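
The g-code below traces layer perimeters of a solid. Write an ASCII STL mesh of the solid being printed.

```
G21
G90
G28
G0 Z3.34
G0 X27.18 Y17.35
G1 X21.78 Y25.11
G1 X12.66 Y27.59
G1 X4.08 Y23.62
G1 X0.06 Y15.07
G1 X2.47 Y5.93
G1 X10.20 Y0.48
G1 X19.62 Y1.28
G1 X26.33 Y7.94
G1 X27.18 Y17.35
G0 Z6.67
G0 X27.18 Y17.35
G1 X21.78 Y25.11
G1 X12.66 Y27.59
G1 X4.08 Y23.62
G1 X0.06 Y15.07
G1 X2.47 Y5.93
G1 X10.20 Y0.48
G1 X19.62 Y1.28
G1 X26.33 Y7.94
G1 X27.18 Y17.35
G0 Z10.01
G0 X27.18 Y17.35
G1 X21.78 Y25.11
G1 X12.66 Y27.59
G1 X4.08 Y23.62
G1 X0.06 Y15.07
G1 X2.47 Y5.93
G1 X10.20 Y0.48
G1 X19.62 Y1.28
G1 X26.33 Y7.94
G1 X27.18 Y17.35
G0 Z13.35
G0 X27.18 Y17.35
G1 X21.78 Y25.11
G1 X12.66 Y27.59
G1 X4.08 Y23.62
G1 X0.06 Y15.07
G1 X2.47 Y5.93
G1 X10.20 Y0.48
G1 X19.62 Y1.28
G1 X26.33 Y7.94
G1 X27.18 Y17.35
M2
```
solid part
  facet normal 0.0000 0.0000 -1.0000
    outer loop
      vertex 12.66 27.59 0.00
      vertex 21.78 25.11 0.00
      vertex 27.18 17.35 0.00
    endloop
  endfacet
  facet normal 0.0000 0.0000 -1.0000
    outer loop
      vertex 4.08 23.62 0.00
      vertex 12.66 27.59 0.00
      vertex 27.18 17.35 0.00
    endloop
  endfacet
  facet normal 0.0000 0.0000 -1.0000
    outer loop
      vertex 0.06 15.07 0.00
      vertex 4.08 23.62 0.00
      vertex 27.18 17.35 0.00
    endloop
  endfacet
  facet normal 0.0000 0.0000 -1.0000
    outer loop
      vertex 2.47 5.93 0.00
      vertex 0.06 15.07 0.00
      vertex 27.18 17.35 0.00
    endloop
  endfacet
  facet normal 0.0000 0.0000 -1.0000
    outer loop
      vertex 10.20 0.48 0.00
      vertex 2.47 5.93 0.00
      vertex 27.18 17.35 0.00
    endloop
  endfacet
  facet normal 0.0000 0.0000 -1.0000
    outer loop
      vertex 19.62 1.28 0.00
      vertex 10.20 0.48 0.00
      vertex 27.18 17.35 0.00
    endloop
  endfacet
  facet normal 0.0000 0.0000 -1.0000
    outer loop
      vertex 26.33 7.94 0.00
      vertex 19.62 1.28 0.00
      vertex 27.18 17.35 0.00
    endloop
  endfacet
  facet normal 0.0000 0.0000 1.0000
    outer loop
      vertex 27.18 17.35 13.35
      vertex 21.78 25.11 13.35
      vertex 12.66 27.59 13.35
    endloop
  endfacet
  facet normal 0.0000 0.0000 1.0000
    outer loop
      vertex 27.18 17.35 13.35
      vertex 12.66 27.59 13.35
      vertex 4.08 23.62 13.35
    endloop
  endfacet
  facet normal 0.0000 0.0000 1.0000
    outer loop
      vertex 27.18 17.35 13.35
      vertex 4.08 23.62 13.35
      vertex 0.06 15.07 13.35
    endloop
  endfacet
  facet normal 0.0000 0.0000 1.0000
    outer loop
      vertex 27.18 17.35 13.35
      vertex 0.06 15.07 13.35
      vertex 2.47 5.93 13.35
    endloop
  endfacet
  facet normal 0.0000 0.0000 1.0000
    outer loop
      vertex 27.18 17.35 13.35
      vertex 2.47 5.93 13.35
      vertex 10.20 0.48 13.35
    endloop
  endfacet
  facet normal 0.0000 0.0000 1.0000
    outer loop
      vertex 27.18 17.35 13.35
      vertex 10.20 0.48 13.35
      vertex 19.62 1.28 13.35
    endloop
  endfacet
  facet normal 0.0000 0.0000 1.0000
    outer loop
      vertex 27.18 17.35 13.35
      vertex 19.62 1.28 13.35
      vertex 26.33 7.94 13.35
    endloop
  endfacet
  facet normal 0.8208 0.5712 0.0000
    outer loop
      vertex 27.18 17.35 0.00
      vertex 21.78 25.11 0.00
      vertex 21.78 25.11 13.35
    endloop
  endfacet
  facet normal 0.8208 0.5712 0.0000
    outer loop
      vertex 27.18 17.35 0.00
      vertex 21.78 25.11 13.35
      vertex 27.18 17.35 13.35
    endloop
  endfacet
  facet normal 0.2624 0.9650 0.0000
    outer loop
      vertex 21.78 25.11 0.00
      vertex 12.66 27.59 0.00
      vertex 12.66 27.59 13.35
    endloop
  endfacet
  facet normal 0.2624 0.9650 0.0000
    outer loop
      vertex 21.78 25.11 0.00
      vertex 12.66 27.59 13.35
      vertex 21.78 25.11 13.35
    endloop
  endfacet
  facet normal -0.4199 0.9076 0.0000
    outer loop
      vertex 12.66 27.59 0.00
      vertex 4.08 23.62 0.00
      vertex 4.08 23.62 13.35
    endloop
  endfacet
  facet normal -0.4199 0.9076 0.0000
    outer loop
      vertex 12.66 27.59 0.00
      vertex 4.08 23.62 13.35
      vertex 12.66 27.59 13.35
    endloop
  endfacet
  facet normal -0.9050 0.4255 0.0000
    outer loop
      vertex 4.08 23.62 0.00
      vertex 0.06 15.07 0.00
      vertex 0.06 15.07 13.35
    endloop
  endfacet
  facet normal -0.9050 0.4255 0.0000
    outer loop
      vertex 4.08 23.62 0.00
      vertex 0.06 15.07 13.35
      vertex 4.08 23.62 13.35
    endloop
  endfacet
  facet normal -0.9670 -0.2550 0.0000
    outer loop
      vertex 0.06 15.07 0.00
      vertex 2.47 5.93 0.00
      vertex 2.47 5.93 13.35
    endloop
  endfacet
  facet normal -0.9670 -0.2550 0.0000
    outer loop
      vertex 0.06 15.07 0.00
      vertex 2.47 5.93 13.35
      vertex 0.06 15.07 13.35
    endloop
  endfacet
  facet normal -0.5762 -0.8173 0.0000
    outer loop
      vertex 2.47 5.93 0.00
      vertex 10.20 0.48 0.00
      vertex 10.20 0.48 13.35
    endloop
  endfacet
  facet normal -0.5762 -0.8173 0.0000
    outer loop
      vertex 2.47 5.93 0.00
      vertex 10.20 0.48 13.35
      vertex 2.47 5.93 13.35
    endloop
  endfacet
  facet normal 0.0846 -0.9964 0.0000
    outer loop
      vertex 10.20 0.48 0.00
      vertex 19.62 1.28 0.00
      vertex 19.62 1.28 13.35
    endloop
  endfacet
  facet normal 0.0846 -0.9964 0.0000
    outer loop
      vertex 10.20 0.48 0.00
      vertex 19.62 1.28 13.35
      vertex 10.20 0.48 13.35
    endloop
  endfacet
  facet normal 0.7045 -0.7097 0.0000
    outer loop
      vertex 19.62 1.28 0.00
      vertex 26.33 7.94 0.00
      vertex 26.33 7.94 13.35
    endloop
  endfacet
  facet normal 0.7045 -0.7097 0.0000
    outer loop
      vertex 19.62 1.28 0.00
      vertex 26.33 7.94 13.35
      vertex 19.62 1.28 13.35
    endloop
  endfacet
  facet normal 0.9959 -0.0900 0.0000
    outer loop
      vertex 26.33 7.94 0.00
      vertex 27.18 17.35 0.00
      vertex 27.18 17.35 13.35
    endloop
  endfacet
  facet normal 0.9959 -0.0900 0.0000
    outer loop
      vertex 26.33 7.94 0.00
      vertex 27.18 17.35 13.35
      vertex 26.33 7.94 13.35
    endloop
  endfacet
endsolid part

The G0 Z moves step by Δz≈3.34 mm. Every layer's G1 loop is the same polygon, so the solid is a straight extrusion of it from z=0 to z≈13.3. Closing with flat bottom and top caps and triangulating gives 32 facets — a regular 9-sided prism (a cylinder approximated with 9 flat sides), circumscribed radius ≈ 13.8 mm, height ≈ 13.3 mm.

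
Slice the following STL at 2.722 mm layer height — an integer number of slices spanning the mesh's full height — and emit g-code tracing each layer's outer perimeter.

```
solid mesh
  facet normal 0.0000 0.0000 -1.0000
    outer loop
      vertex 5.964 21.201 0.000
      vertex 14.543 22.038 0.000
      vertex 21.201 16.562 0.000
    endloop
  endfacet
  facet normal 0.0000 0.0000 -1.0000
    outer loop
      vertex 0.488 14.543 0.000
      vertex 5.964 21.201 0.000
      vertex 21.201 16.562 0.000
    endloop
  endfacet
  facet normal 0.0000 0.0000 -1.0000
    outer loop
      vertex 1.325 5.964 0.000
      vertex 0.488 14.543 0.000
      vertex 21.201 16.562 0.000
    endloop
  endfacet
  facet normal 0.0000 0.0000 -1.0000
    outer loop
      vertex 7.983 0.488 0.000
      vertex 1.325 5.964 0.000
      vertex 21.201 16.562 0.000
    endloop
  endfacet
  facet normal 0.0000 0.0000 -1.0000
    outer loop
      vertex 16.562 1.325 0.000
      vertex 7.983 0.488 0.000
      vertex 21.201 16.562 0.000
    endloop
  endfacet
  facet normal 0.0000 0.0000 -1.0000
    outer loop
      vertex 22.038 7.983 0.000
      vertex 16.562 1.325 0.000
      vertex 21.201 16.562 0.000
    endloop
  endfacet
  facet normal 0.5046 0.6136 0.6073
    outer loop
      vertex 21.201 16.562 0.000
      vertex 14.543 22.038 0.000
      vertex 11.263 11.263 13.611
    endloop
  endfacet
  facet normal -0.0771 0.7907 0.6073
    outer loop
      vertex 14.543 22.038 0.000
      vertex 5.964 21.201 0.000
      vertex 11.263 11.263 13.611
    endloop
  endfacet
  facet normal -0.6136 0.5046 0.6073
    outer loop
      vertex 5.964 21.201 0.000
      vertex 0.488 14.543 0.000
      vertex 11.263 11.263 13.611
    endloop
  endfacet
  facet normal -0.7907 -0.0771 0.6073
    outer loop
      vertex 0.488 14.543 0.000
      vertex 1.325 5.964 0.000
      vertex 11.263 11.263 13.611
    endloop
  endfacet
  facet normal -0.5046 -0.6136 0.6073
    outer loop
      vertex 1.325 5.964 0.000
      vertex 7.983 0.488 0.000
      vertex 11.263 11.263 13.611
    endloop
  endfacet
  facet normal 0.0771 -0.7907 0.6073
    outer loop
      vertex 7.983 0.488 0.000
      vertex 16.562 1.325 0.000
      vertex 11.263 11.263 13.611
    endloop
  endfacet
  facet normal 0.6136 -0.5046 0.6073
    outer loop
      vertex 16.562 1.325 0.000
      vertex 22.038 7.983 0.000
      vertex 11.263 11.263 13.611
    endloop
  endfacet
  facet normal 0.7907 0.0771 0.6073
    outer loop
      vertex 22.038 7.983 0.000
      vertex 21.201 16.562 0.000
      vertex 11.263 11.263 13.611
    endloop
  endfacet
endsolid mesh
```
; perimeter-only toolpath
G21 ; units = mm
G90 ; absolute positioning
G28 ; home
; layer 1
G0 Z2.722
G0 X19.213 Y15.502
G1 X13.887 Y19.883
G1 X7.024 Y19.213
G1 X2.643 Y13.887
G1 X3.313 Y7.024
G1 X8.639 Y2.643
G1 X15.502 Y3.313
G1 X19.883 Y8.639
G1 X19.213 Y15.502
; layer 2
G0 Z5.444
G0 X17.226 Y14.442
G1 X13.231 Y17.728
G1 X8.084 Y17.226
G1 X4.798 Y13.231
G1 X5.300 Y8.084
G1 X9.295 Y4.798
G1 X14.442 Y5.300
G1 X17.728 Y9.295
G1 X17.226 Y14.442
; layer 3
G0 Z8.167
G0 X15.238 Y13.383
G1 X12.575 Y15.573
G1 X9.143 Y15.238
G1 X6.953 Y12.575
G1 X7.288 Y9.143
G1 X9.951 Y6.953
G1 X13.383 Y7.288
G1 X15.573 Y9.951
G1 X15.238 Y13.383
; layer 4
G0 Z10.889
G0 X13.251 Y12.323
G1 X11.919 Y13.418
G1 X10.203 Y13.251
G1 X9.108 Y11.919
G1 X9.275 Y10.203
G1 X10.607 Y9.108
G1 X12.323 Y9.275
G1 X13.418 Y10.607
G1 X13.251 Y12.323
M2 ; end

The solid is a regular 8-sided pyramid, base circumscribed radius ≈ 11.3 mm, apex at z ≈ 13.6 mm. Slicing at Δz = 2.722 mm — 5 equal slices spanning the solid's height, so layer i sits at z = i·h/5 — gives 4 non-empty perimeters. Each is a 8-segment closed polygon; G0 lifts to the layer z and rapids to the start vertex, then G1 traces the edges. The cross-section shrinks linearly with z (the slice at the apex is degenerate and omitted).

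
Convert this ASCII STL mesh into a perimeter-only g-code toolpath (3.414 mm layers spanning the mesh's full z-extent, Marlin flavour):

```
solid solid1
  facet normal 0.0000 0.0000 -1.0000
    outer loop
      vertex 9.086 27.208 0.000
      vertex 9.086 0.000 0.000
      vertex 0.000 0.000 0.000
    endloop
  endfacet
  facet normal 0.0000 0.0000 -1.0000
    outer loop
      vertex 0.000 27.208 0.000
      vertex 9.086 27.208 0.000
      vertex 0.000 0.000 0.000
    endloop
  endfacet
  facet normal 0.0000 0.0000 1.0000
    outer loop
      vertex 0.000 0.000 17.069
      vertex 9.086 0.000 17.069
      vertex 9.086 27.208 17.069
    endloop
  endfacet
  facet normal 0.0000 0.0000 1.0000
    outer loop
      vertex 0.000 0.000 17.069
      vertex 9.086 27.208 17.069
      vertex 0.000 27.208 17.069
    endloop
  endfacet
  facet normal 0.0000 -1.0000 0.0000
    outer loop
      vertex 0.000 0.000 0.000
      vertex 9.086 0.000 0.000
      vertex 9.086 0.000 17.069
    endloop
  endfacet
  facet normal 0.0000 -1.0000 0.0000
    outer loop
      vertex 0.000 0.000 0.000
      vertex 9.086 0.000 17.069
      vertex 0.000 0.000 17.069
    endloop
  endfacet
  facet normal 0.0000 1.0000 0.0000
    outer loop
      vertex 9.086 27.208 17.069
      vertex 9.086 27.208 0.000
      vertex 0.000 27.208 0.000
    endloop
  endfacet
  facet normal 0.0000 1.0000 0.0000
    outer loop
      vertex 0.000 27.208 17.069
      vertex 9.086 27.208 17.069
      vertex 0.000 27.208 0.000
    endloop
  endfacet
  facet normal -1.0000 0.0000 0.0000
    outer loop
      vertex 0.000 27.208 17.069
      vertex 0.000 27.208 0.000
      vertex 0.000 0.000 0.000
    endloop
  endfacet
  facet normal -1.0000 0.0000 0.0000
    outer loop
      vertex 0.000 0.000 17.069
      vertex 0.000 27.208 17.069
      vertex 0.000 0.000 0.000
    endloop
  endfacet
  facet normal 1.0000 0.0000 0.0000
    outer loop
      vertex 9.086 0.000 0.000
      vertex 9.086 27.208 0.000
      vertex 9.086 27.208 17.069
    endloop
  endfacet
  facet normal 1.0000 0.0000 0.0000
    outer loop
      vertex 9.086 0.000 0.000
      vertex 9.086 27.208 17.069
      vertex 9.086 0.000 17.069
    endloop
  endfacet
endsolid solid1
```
; perimeter-only toolpath
G21 ; units = mm
G90 ; absolute positioning
G28 ; home
; layer 1
G0 Z3.414
G0 X0.000 Y0.000
G1 X9.086 Y0.000
G1 X9.086 Y27.208
G1 X0.000 Y27.208
G1 X0.000 Y0.000
; layer 2
G0 Z6.828
G0 X0.000 Y0.000
G1 X9.086 Y0.000
G1 X9.086 Y27.208
G1 X0.000 Y27.208
G1 X0.000 Y0.000
; layer 3
G0 Z10.241
G0 X0.000 Y0.000
G1 X9.086 Y0.000
G1 X9.086 Y27.208
G1 X0.000 Y27.208
G1 X0.000 Y0.000
; layer 4
G0 Z13.655
G0 X0.000 Y0.000
G1 X9.086 Y0.000
G1 X9.086 Y27.208
G1 X0.000 Y27.208
G1 X0.000 Y0.000
; layer 5
G0 Z17.069
G0 X0.000 Y0.000
G1 X9.086 Y0.000
G1 X9.086 Y27.208
G1 X0.000 Y27.208
G1 X0.000 Y0.000
M2 ; end

The solid is a rectangular box, roughly 9.09 × 27.2 mm footprint and 17.1 mm tall. Slicing at Δz = 3.414 mm — 5 equal slices spanning the solid's height, so layer i sits at z = i·h/5 — gives 5 non-empty perimeters. Each is a 4-segment closed polygon; G0 lifts to the layer z and rapids to the start vertex, then G1 traces the edges.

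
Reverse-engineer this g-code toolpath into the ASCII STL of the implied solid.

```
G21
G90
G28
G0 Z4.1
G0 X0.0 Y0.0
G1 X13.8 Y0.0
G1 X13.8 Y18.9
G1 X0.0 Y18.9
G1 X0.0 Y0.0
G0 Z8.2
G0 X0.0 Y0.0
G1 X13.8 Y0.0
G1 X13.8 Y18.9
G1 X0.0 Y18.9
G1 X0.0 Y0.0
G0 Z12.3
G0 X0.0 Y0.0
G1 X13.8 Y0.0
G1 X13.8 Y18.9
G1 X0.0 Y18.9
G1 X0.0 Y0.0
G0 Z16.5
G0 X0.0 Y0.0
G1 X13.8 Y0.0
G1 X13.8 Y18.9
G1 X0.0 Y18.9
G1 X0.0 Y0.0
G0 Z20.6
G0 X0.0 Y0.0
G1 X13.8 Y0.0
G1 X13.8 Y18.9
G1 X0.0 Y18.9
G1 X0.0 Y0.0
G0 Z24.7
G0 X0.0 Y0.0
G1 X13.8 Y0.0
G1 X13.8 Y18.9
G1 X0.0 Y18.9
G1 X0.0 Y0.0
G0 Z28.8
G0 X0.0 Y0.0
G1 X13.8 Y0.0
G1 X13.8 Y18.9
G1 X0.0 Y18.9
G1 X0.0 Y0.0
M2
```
solid part
  facet normal 0.0000 0.0000 -1.0000
    outer loop
      vertex 13.8 18.9 0.0
      vertex 13.8 0.0 0.0
      vertex 0.0 0.0 0.0
    endloop
  endfacet
  facet normal 0.0000 0.0000 -1.0000
    outer loop
      vertex 0.0 18.9 0.0
      vertex 13.8 18.9 0.0
      vertex 0.0 0.0 0.0
    endloop
  endfacet
  facet normal 0.0000 0.0000 1.0000
    outer loop
      vertex 0.0 0.0 28.8
      vertex 13.8 0.0 28.8
      vertex 13.8 18.9 28.8
    endloop
  endfacet
  facet normal 0.0000 0.0000 1.0000
    outer loop
      vertex 0.0 0.0 28.8
      vertex 13.8 18.9 28.8
      vertex 0.0 18.9 28.8
    endloop
  endfacet
  facet normal 0.0000 -1.0000 0.0000
    outer loop
      vertex 0.0 0.0 0.0
      vertex 13.8 0.0 0.0
      vertex 13.8 0.0 28.8
    endloop
  endfacet
  facet normal 0.0000 -1.0000 0.0000
    outer loop
      vertex 0.0 0.0 0.0
      vertex 13.8 0.0 28.8
      vertex 0.0 0.0 28.8
    endloop
  endfacet
  facet normal 0.0000 1.0000 0.0000
    outer loop
      vertex 13.8 18.9 28.8
      vertex 13.8 18.9 0.0
      vertex 0.0 18.9 0.0
    endloop
  endfacet
  facet normal 0.0000 1.0000 0.0000
    outer loop
      vertex 0.0 18.9 28.8
      vertex 13.8 18.9 28.8
      vertex 0.0 18.9 0.0
    endloop
  endfacet
  facet normal -1.0000 0.0000 0.0000
    outer loop
      vertex 0.0 18.9 28.8
      vertex 0.0 18.9 0.0
      vertex 0.0 0.0 0.0
    endloop
  endfacet
  facet normal -1.0000 0.0000 0.0000
    outer loop
      vertex 0.0 0.0 28.8
      vertex 0.0 18.9 28.8
      vertex 0.0 0.0 0.0
    endloop
  endfacet
  facet normal 1.0000 0.0000 0.0000
    outer loop
      vertex 13.8 0.0 0.0
      vertex 13.8 18.9 0.0
      vertex 13.8 18.9 28.8
    endloop
  endfacet
  facet normal 1.0000 0.0000 0.0000
    outer loop
      vertex 13.8 0.0 0.0
      vertex 13.8 18.9 28.8
      vertex 13.8 0.0 28.8
    endloop
  endfacet
endsolid part

The G0 Z moves step by Δz≈4.1 mm. Every layer's G1 loop is the same polygon, so the solid is a straight extrusion of it from z=0 to z≈28.8. Closing with flat bottom and top caps and triangulating gives 12 facets — a rectangular box, roughly 13.8 × 18.9 mm footprint and 28.8 mm tall.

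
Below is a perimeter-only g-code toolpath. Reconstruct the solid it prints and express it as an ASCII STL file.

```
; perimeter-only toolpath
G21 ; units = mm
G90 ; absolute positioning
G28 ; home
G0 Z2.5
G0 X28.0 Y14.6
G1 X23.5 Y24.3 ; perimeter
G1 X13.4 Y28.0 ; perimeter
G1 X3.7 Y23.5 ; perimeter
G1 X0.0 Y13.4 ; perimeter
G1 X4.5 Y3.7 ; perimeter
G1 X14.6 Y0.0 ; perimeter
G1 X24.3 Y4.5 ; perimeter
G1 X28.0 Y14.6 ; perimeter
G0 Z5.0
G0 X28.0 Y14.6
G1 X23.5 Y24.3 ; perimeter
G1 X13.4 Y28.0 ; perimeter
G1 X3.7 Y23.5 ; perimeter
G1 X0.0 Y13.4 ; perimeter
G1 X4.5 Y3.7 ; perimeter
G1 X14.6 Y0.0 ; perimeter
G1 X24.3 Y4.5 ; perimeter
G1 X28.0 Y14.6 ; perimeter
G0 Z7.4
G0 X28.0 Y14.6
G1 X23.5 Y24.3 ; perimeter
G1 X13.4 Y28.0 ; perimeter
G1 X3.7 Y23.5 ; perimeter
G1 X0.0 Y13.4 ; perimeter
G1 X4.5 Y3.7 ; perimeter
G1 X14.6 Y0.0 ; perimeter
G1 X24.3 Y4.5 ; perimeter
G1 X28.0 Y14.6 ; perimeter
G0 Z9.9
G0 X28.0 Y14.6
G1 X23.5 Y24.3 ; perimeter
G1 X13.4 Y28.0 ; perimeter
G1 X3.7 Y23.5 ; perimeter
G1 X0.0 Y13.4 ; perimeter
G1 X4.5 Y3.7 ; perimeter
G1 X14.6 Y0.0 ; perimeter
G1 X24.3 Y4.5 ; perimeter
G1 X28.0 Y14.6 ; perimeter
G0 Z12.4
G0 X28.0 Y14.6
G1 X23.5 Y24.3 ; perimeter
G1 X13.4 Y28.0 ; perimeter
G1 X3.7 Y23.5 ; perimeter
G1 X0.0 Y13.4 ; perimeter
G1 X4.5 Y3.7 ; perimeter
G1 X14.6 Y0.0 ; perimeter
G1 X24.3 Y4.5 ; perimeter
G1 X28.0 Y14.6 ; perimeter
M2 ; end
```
solid part
  facet normal 0.0000 0.0000 -1.0000
    outer loop
      vertex 13.4 28.0 0.0
      vertex 23.5 24.3 0.0
      vertex 28.0 14.6 0.0
    endloop
  endfacet
  facet normal 0.0000 0.0000 -1.0000
    outer loop
      vertex 3.7 23.5 0.0
      vertex 13.4 28.0 0.0
      vertex 28.0 14.6 0.0
    endloop
  endfacet
  facet normal 0.0000 0.0000 -1.0000
    outer loop
      vertex 0.0 13.4 0.0
      vertex 3.7 23.5 0.0
      vertex 28.0 14.6 0.0
    endloop
  endfacet
  facet normal 0.0000 0.0000 -1.0000
    outer loop
      vertex 4.5 3.7 0.0
      vertex 0.0 13.4 0.0
      vertex 28.0 14.6 0.0
    endloop
  endfacet
  facet normal 0.0000 0.0000 -1.0000
    outer loop
      vertex 14.6 0.0 0.0
      vertex 4.5 3.7 0.0
      vertex 28.0 14.6 0.0
    endloop
  endfacet
  facet normal 0.0000 0.0000 -1.0000
    outer loop
      vertex 24.3 4.5 0.0
      vertex 14.6 0.0 0.0
      vertex 28.0 14.6 0.0
    endloop
  endfacet
  facet normal 0.0000 0.0000 1.0000
    outer loop
      vertex 28.0 14.6 12.4
      vertex 23.5 24.3 12.4
      vertex 13.4 28.0 12.4
    endloop
  endfacet
  facet normal 0.0000 0.0000 1.0000
    outer loop
      vertex 28.0 14.6 12.4
      vertex 13.4 28.0 12.4
      vertex 3.7 23.5 12.4
    endloop
  endfacet
  facet normal 0.0000 0.0000 1.0000
    outer loop
      vertex 28.0 14.6 12.4
      vertex 3.7 23.5 12.4
      vertex 0.0 13.4 12.4
    endloop
  endfacet
  facet normal 0.0000 0.0000 1.0000
    outer loop
      vertex 28.0 14.6 12.4
      vertex 0.0 13.4 12.4
      vertex 4.5 3.7 12.4
    endloop
  endfacet
  facet normal 0.0000 0.0000 1.0000
    outer loop
      vertex 28.0 14.6 12.4
      vertex 4.5 3.7 12.4
      vertex 14.6 0.0 12.4
    endloop
  endfacet
  facet normal 0.0000 0.0000 1.0000
    outer loop
      vertex 28.0 14.6 12.4
      vertex 14.6 0.0 12.4
      vertex 24.3 4.5 12.4
    endloop
  endfacet
  facet normal 0.9071 0.4208 0.0000
    outer loop
      vertex 28.0 14.6 0.0
      vertex 23.5 24.3 0.0
      vertex 23.5 24.3 12.4
    endloop
  endfacet
  facet normal 0.9071 0.4208 0.0000
    outer loop
      vertex 28.0 14.6 0.0
      vertex 23.5 24.3 12.4
      vertex 28.0 14.6 12.4
    endloop
  endfacet
  facet normal 0.3440 0.9390 0.0000
    outer loop
      vertex 23.5 24.3 0.0
      vertex 13.4 28.0 0.0
      vertex 13.4 28.0 12.4
    endloop
  endfacet
  facet normal 0.3440 0.9390 0.0000
    outer loop
      vertex 23.5 24.3 0.0
      vertex 13.4 28.0 12.4
      vertex 23.5 24.3 12.4
    endloop
  endfacet
  facet normal -0.4208 0.9071 0.0000
    outer loop
      vertex 13.4 28.0 0.0
      vertex 3.7 23.5 0.0
      vertex 3.7 23.5 12.4
    endloop
  endfacet
  facet normal -0.4208 0.9071 0.0000
    outer loop
      vertex 13.4 28.0 0.0
      vertex 3.7 23.5 12.4
      vertex 13.4 28.0 12.4
    endloop
  endfacet
  facet normal -0.9390 0.3440 0.0000
    outer loop
      vertex 3.7 23.5 0.0
      vertex 0.0 13.4 0.0
      vertex 0.0 13.4 12.4
    endloop
  endfacet
  facet normal -0.9390 0.3440 0.0000
    outer loop
      vertex 3.7 23.5 0.0
      vertex 0.0 13.4 12.4
      vertex 3.7 23.5 12.4
    endloop
  endfacet
  facet normal -0.9071 -0.4208 0.0000
    outer loop
      vertex 0.0 13.4 0.0
      vertex 4.5 3.7 0.0
      vertex 4.5 3.7 12.4
    endloop
  endfacet
  facet normal -0.9071 -0.4208 0.0000
    outer loop
      vertex 0.0 13.4 0.0
      vertex 4.5 3.7 12.4
      vertex 0.0 13.4 12.4
    endloop
  endfacet
  facet normal -0.3440 -0.9390 0.0000
    outer loop
      vertex 4.5 3.7 0.0
      vertex 14.6 0.0 0.0
      vertex 14.6 0.0 12.4
    endloop
  endfacet
  facet normal -0.3440 -0.9390 0.0000
    outer loop
      vertex 4.5 3.7 0.0
      vertex 14.6 0.0 12.4
      vertex 4.5 3.7 12.4
    endloop
  endfacet
  facet normal 0.4208 -0.9071 0.0000
    outer loop
      vertex 14.6 0.0 0.0
      vertex 24.3 4.5 0.0
      vertex 24.3 4.5 12.4
    endloop
  endfacet
  facet normal 0.4208 -0.9071 0.0000
    outer loop
      vertex 14.6 0.0 0.0
      vertex 24.3 4.5 12.4
      vertex 14.6 0.0 12.4
    endloop
  endfacet
  facet normal 0.9390 -0.3440 0.0000
    outer loop
      vertex 24.3 4.5 0.0
      vertex 28.0 14.6 0.0
      vertex 28.0 14.6 12.4
    endloop
  endfacet
  facet normal 0.9390 -0.3440 0.0000
    outer loop
      vertex 24.3 4.5 0.0
      vertex 28.0 14.6 12.4
      vertex 24.3 4.5 12.4
    endloop
  endfacet
endsolid part

The G0 Z moves step by Δz≈2.5 mm. Every layer's G1 loop is the same polygon, so the solid is a straight extrusion of it from z=0 to z≈12.4. Closing with flat bottom and top caps and triangulating gives 28 facets — a regular 8-sided prism (a cylinder approximated with 8 flat sides), circumscribed radius ≈ 14 mm, height ≈ 12.4 mm.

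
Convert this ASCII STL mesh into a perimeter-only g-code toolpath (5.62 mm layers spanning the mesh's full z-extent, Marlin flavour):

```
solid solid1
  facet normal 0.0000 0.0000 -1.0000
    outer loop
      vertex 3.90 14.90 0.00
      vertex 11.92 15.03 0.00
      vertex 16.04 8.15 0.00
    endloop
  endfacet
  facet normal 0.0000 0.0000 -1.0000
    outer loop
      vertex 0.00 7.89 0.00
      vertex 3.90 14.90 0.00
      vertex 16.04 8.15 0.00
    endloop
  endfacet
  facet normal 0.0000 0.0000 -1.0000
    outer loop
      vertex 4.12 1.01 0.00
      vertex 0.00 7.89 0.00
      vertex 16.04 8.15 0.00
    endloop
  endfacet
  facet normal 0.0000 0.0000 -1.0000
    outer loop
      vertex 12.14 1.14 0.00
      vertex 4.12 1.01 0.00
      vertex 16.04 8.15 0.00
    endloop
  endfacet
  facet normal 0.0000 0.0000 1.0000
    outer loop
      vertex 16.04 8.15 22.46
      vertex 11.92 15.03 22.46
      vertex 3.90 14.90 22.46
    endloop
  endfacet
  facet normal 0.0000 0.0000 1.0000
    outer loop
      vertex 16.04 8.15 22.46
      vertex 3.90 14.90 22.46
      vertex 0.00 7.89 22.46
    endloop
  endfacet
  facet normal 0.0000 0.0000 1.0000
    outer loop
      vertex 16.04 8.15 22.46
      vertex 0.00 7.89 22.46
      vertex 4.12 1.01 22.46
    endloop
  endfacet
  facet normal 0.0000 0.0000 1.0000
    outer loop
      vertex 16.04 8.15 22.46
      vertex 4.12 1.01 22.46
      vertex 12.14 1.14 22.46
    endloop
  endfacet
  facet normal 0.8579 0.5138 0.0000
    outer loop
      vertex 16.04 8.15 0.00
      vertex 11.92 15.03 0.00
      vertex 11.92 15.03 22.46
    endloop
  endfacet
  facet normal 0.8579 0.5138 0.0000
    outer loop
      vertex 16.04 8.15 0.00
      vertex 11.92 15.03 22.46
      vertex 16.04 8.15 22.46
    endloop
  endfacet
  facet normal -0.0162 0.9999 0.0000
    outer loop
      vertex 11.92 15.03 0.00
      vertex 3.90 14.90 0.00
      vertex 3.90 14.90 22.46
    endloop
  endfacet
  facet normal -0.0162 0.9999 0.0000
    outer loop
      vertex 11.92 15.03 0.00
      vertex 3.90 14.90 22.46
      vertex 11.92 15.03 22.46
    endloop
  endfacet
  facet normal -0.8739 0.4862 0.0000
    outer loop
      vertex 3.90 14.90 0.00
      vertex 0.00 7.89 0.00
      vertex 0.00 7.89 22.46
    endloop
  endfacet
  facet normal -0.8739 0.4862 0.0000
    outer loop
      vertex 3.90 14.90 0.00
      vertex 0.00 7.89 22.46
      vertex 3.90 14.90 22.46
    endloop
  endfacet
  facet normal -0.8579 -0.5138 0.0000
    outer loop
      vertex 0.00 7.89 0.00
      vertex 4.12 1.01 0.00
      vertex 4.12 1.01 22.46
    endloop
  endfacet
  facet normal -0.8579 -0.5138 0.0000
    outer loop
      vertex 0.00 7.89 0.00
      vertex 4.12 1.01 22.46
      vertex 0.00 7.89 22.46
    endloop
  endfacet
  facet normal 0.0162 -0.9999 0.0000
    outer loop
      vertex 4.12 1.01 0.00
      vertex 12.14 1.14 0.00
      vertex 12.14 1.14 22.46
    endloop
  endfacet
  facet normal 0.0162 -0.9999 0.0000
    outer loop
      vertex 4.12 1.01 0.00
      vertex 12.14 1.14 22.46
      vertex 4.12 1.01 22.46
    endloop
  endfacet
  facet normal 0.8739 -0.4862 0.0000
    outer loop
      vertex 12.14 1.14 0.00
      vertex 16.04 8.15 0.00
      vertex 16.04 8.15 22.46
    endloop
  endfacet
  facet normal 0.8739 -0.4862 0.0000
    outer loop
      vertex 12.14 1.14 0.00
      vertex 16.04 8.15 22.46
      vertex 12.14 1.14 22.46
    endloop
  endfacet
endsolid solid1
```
; perimeter-only toolpath
G21 ; units = mm
G90 ; absolute positioning
G28 ; home
; layer 1
G0 Z5.62
G0 X16.04 Y8.15
G1 X11.92 Y15.03
G1 X3.90 Y14.90
G1 X0.00 Y7.89
G1 X4.12 Y1.01
G1 X12.14 Y1.14
G1 X16.04 Y8.15
; layer 2
G0 Z11.23
G0 X16.04 Y8.15
G1 X11.92 Y15.03
G1 X3.90 Y14.90
G1 X0.00 Y7.89
G1 X4.12 Y1.01
G1 X12.14 Y1.14
G1 X16.04 Y8.15
; layer 3
G0 Z16.84
G0 X16.04 Y8.15
G1 X11.92 Y15.03
G1 X3.90 Y14.90
G1 X0.00 Y7.89
G1 X4.12 Y1.01
G1 X12.14 Y1.14
G1 X16.04 Y8.15
; layer 4
G0 Z22.46
G0 X16.04 Y8.15
G1 X11.92 Y15.03
G1 X3.90 Y14.90
G1 X0.00 Y7.89
G1 X4.12 Y1.01
G1 X12.14 Y1.14
G1 X16.04 Y8.15
M2 ; end

The solid is a regular 6-sided prism (a cylinder approximated with 6 flat sides), circumscribed radius ≈ 8.02 mm, height ≈ 22.5 mm. Slicing at Δz = 5.62 mm — 4 equal slices spanning the solid's height, so layer i sits at z = i·h/4 — gives 4 non-empty perimeters. Each is a 6-segment closed polygon; G0 lifts to the layer z and rapids to the start vertex, then G1 traces the edges.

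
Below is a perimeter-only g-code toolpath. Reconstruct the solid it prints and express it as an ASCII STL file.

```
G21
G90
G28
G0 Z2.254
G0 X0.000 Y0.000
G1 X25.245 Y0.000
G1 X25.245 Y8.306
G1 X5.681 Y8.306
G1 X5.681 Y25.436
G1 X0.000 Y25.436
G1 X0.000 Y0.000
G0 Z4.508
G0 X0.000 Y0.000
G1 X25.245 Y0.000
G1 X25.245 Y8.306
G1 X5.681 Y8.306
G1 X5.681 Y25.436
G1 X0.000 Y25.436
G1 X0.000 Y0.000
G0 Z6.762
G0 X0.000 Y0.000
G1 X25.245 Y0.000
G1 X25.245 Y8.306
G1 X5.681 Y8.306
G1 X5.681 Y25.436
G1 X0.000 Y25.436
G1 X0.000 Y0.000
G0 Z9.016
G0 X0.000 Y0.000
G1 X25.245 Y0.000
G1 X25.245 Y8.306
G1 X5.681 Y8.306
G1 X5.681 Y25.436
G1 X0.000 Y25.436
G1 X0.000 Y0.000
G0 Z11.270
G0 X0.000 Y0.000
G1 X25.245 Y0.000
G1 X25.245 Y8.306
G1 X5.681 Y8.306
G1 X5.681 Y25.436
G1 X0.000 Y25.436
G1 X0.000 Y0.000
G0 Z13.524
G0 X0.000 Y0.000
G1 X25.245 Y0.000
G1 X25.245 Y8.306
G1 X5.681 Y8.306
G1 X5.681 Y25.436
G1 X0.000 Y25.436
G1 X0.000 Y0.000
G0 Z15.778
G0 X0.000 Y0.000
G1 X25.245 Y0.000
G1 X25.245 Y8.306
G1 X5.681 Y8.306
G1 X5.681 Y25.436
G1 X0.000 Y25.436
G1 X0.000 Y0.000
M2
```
solid part
  facet normal 0.0000 0.0000 -1.0000
    outer loop
      vertex 25.245 8.306 0.000
      vertex 25.245 0.000 0.000
      vertex 0.000 0.000 0.000
    endloop
  endfacet
  facet normal 0.0000 0.0000 -1.0000
    outer loop
      vertex 5.681 8.306 0.000
      vertex 25.245 8.306 0.000
      vertex 0.000 0.000 0.000
    endloop
  endfacet
  facet normal 0.0000 0.0000 -1.0000
    outer loop
      vertex 5.681 25.436 0.000
      vertex 5.681 8.306 0.000
      vertex 0.000 0.000 0.000
    endloop
  endfacet
  facet normal 0.0000 0.0000 -1.0000
    outer loop
      vertex 0.000 25.436 0.000
      vertex 5.681 25.436 0.000
      vertex 0.000 0.000 0.000
    endloop
  endfacet
  facet normal 0.0000 0.0000 1.0000
    outer loop
      vertex 0.000 0.000 15.778
      vertex 25.245 0.000 15.778
      vertex 25.245 8.306 15.778
    endloop
  endfacet
  facet normal 0.0000 0.0000 1.0000
    outer loop
      vertex 0.000 0.000 15.778
      vertex 25.245 8.306 15.778
      vertex 5.681 8.306 15.778
    endloop
  endfacet
  facet normal 0.0000 0.0000 1.0000
    outer loop
      vertex 0.000 0.000 15.778
      vertex 5.681 8.306 15.778
      vertex 5.681 25.436 15.778
    endloop
  endfacet
  facet normal 0.0000 0.0000 1.0000
    outer loop
      vertex 0.000 0.000 15.778
      vertex 5.681 25.436 15.778
      vertex 0.000 25.436 15.778
    endloop
  endfacet
  facet normal 0.0000 -1.0000 0.0000
    outer loop
      vertex 0.000 0.000 0.000
      vertex 25.245 0.000 0.000
      vertex 25.245 0.000 15.778
    endloop
  endfacet
  facet normal 0.0000 -1.0000 0.0000
    outer loop
      vertex 0.000 0.000 0.000
      vertex 25.245 0.000 15.778
      vertex 0.000 0.000 15.778
    endloop
  endfacet
  facet normal 1.0000 0.0000 0.0000
    outer loop
      vertex 25.245 0.000 0.000
      vertex 25.245 8.306 0.000
      vertex 25.245 8.306 15.778
    endloop
  endfacet
  facet normal 1.0000 0.0000 0.0000
    outer loop
      vertex 25.245 0.000 0.000
      vertex 25.245 8.306 15.778
      vertex 25.245 0.000 15.778
    endloop
  endfacet
  facet normal 0.0000 1.0000 0.0000
    outer loop
      vertex 25.245 8.306 0.000
      vertex 5.681 8.306 0.000
      vertex 5.681 8.306 15.778
    endloop
  endfacet
  facet normal 0.0000 1.0000 0.0000
    outer loop
      vertex 25.245 8.306 0.000
      vertex 5.681 8.306 15.778
      vertex 25.245 8.306 15.778
    endloop
  endfacet
  facet normal 1.0000 0.0000 0.0000
    outer loop
      vertex 5.681 8.306 0.000
      vertex 5.681 25.436 0.000
      vertex 5.681 25.436 15.778
    endloop
  endfacet
  facet normal 1.0000 0.0000 0.0000
    outer loop
      vertex 5.681 8.306 0.000
      vertex 5.681 25.436 15.778
      vertex 5.681 8.306 15.778
    endloop
  endfacet
  facet normal 0.0000 1.0000 0.0000
    outer loop
      vertex 5.681 25.436 0.000
      vertex 0.000 25.436 0.000
      vertex 0.000 25.436 15.778
    endloop
  endfacet
  facet normal 0.0000 1.0000 0.0000
    outer loop
      vertex 5.681 25.436 0.000
      vertex 0.000 25.436 15.778
      vertex 5.681 25.436 15.778
    endloop
  endfacet
  facet normal -1.0000 0.0000 0.0000
    outer loop
      vertex 0.000 25.436 0.000
      vertex 0.000 0.000 0.000
      vertex 0.000 0.000 15.778
    endloop
  endfacet
  facet normal -1.0000 0.0000 0.0000
    outer loop
      vertex 0.000 25.436 0.000
      vertex 0.000 0.000 15.778
      vertex 0.000 25.436 15.778
    endloop
  endfacet
endsolid part

The G0 Z moves step by Δz≈2.254 mm. Every layer's G1 loop is the same polygon, so the solid is a straight extrusion of it from z=0 to z≈15.8. Closing with flat bottom and top caps and triangulating gives 20 facets — an L-shaped prism: outer 25.2 × 25.4 mm, arm thicknesses ≈ 8.31 mm (horizontal) and 5.68 mm (vertical), extruded 15.8 mm in z.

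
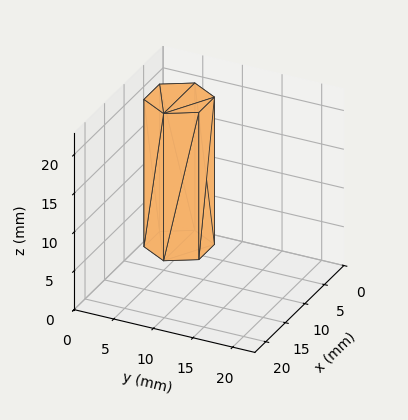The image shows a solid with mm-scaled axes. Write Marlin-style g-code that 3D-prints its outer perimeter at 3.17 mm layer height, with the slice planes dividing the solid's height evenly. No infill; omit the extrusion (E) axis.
Reading the render: the shape is a regular 6-sided prism (a cylinder approximated with 6 flat sides), circumscribed radius ≈ 4 mm, height ≈ 19 mm (dimensions read to the nearest mm from the axis ticks). For the g-code, the solid's height is divided into equal slices at the stated Δz and each level perimeter traced with G1 moves after a G0 lift.

; perimeter-only toolpath
G21 ; units = mm
G90 ; absolute positioning
G28 ; home
; layer 1
G0 Z3.17
G0 X8.00 Y4.00
G1 X6.00 Y7.46
G1 X2.00 Y7.46
G1 X0.00 Y4.00
G1 X2.00 Y0.54
G1 X6.00 Y0.54
G1 X8.00 Y4.00
; layer 2
G0 Z6.33
G0 X8.00 Y4.00
G1 X6.00 Y7.46
G1 X2.00 Y7.46
G1 X0.00 Y4.00
G1 X2.00 Y0.54
G1 X6.00 Y0.54
G1 X8.00 Y4.00
; layer 3
G0 Z9.50
G0 X8.00 Y4.00
G1 X6.00 Y7.46
G1 X2.00 Y7.46
G1 X0.00 Y4.00
G1 X2.00 Y0.54
G1 X6.00 Y0.54
G1 X8.00 Y4.00
; layer 4
G0 Z12.67
G0 X8.00 Y4.00
G1 X6.00 Y7.46
G1 X2.00 Y7.46
G1 X0.00 Y4.00
G1 X2.00 Y0.54
G1 X6.00 Y0.54
G1 X8.00 Y4.00
; layer 5
G0 Z15.83
G0 X8.00 Y4.00
G1 X6.00 Y7.46
G1 X2.00 Y7.46
G1 X0.00 Y4.00
G1 X2.00 Y0.54
G1 X6.00 Y0.54
G1 X8.00 Y4.00
; layer 6
G0 Z19.00
G0 X8.00 Y4.00
G1 X6.00 Y7.46
G1 X2.00 Y7.46
G1 X0.00 Y4.00
G1 X2.00 Y0.54
G1 X6.00 Y0.54
G1 X8.00 Y4.00
M2 ; end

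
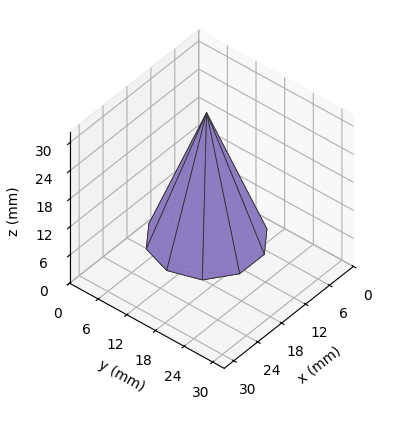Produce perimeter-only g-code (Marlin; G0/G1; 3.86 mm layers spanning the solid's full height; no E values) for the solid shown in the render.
Reading the render: the shape is a regular 10-sided pyramid, base circumscribed radius ≈ 10 mm, apex at z ≈ 27 mm (dimensions read to the nearest mm from the axis ticks). For the g-code, the solid's height is divided into equal slices at the stated Δz and each level perimeter traced with G1 moves after a G0 lift.

; perimeter-only toolpath
G21 ; units = mm
G90 ; absolute positioning
G28 ; home
; layer 1
G0 Z3.86
G0 X18.57 Y10.00
G1 X16.93 Y15.04
G1 X12.65 Y18.15
G1 X7.35 Y18.15
G1 X3.07 Y15.04
G1 X1.43 Y10.00
G1 X3.07 Y4.96
G1 X7.35 Y1.85
G1 X12.65 Y1.85
G1 X16.93 Y4.96
G1 X18.57 Y10.00
; layer 2
G0 Z7.71
G0 X17.14 Y10.00
G1 X15.78 Y14.20
G1 X12.21 Y16.79
G1 X7.79 Y16.79
G1 X4.22 Y14.20
G1 X2.86 Y10.00
G1 X4.22 Y5.80
G1 X7.79 Y3.21
G1 X12.21 Y3.21
G1 X15.78 Y5.80
G1 X17.14 Y10.00
; layer 3
G0 Z11.57
G0 X15.71 Y10.00
G1 X14.62 Y13.36
G1 X11.77 Y15.43
G1 X8.23 Y15.43
G1 X5.38 Y13.36
G1 X4.29 Y10.00
G1 X5.38 Y6.64
G1 X8.23 Y4.57
G1 X11.77 Y4.57
G1 X14.62 Y6.64
G1 X15.71 Y10.00
; layer 4
G0 Z15.43
G0 X14.29 Y10.00
G1 X13.47 Y12.52
G1 X11.32 Y14.08
G1 X8.68 Y14.08
G1 X6.53 Y12.52
G1 X5.71 Y10.00
G1 X6.53 Y7.48
G1 X8.68 Y5.92
G1 X11.32 Y5.92
G1 X13.47 Y7.48
G1 X14.29 Y10.00
; layer 5
G0 Z19.29
G0 X12.86 Y10.00
G1 X12.31 Y11.68
G1 X10.88 Y12.72
G1 X9.12 Y12.72
G1 X7.69 Y11.68
G1 X7.14 Y10.00
G1 X7.69 Y8.32
G1 X9.12 Y7.28
G1 X10.88 Y7.28
G1 X12.31 Y8.32
G1 X12.86 Y10.00
; layer 6
G0 Z23.14
G0 X11.43 Y10.00
G1 X11.16 Y10.84
G1 X10.44 Y11.36
G1 X9.56 Y11.36
G1 X8.84 Y10.84
G1 X8.57 Y10.00
G1 X8.84 Y9.16
G1 X9.56 Y8.64
G1 X10.44 Y8.64
G1 X11.16 Y9.16
G1 X11.43 Y10.00
M2 ; end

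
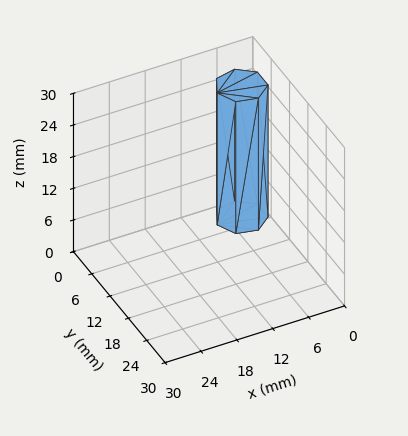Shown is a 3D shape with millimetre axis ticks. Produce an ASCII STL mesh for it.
Reading the render: the shape is a regular 7-sided prism (a cylinder approximated with 7 flat sides), circumscribed radius ≈ 4 mm, height ≈ 25 mm (dimensions read to the nearest mm from the axis ticks). For the STL, each face is triangulated and given an outward normal.

solid part
  facet normal 0.0000 0.0000 -1.0000
    outer loop
      vertex 3.11 7.90 0.00
      vertex 6.49 7.13 0.00
      vertex 8.00 4.00 0.00
    endloop
  endfacet
  facet normal 0.0000 0.0000 -1.0000
    outer loop
      vertex 0.40 5.74 0.00
      vertex 3.11 7.90 0.00
      vertex 8.00 4.00 0.00
    endloop
  endfacet
  facet normal 0.0000 0.0000 -1.0000
    outer loop
      vertex 0.40 2.26 0.00
      vertex 0.40 5.74 0.00
      vertex 8.00 4.00 0.00
    endloop
  endfacet
  facet normal 0.0000 0.0000 -1.0000
    outer loop
      vertex 3.11 0.10 0.00
      vertex 0.40 2.26 0.00
      vertex 8.00 4.00 0.00
    endloop
  endfacet
  facet normal 0.0000 0.0000 -1.0000
    outer loop
      vertex 6.49 0.87 0.00
      vertex 3.11 0.10 0.00
      vertex 8.00 4.00 0.00
    endloop
  endfacet
  facet normal 0.0000 0.0000 1.0000
    outer loop
      vertex 8.00 4.00 25.00
      vertex 6.49 7.13 25.00
      vertex 3.11 7.90 25.00
    endloop
  endfacet
  facet normal 0.0000 0.0000 1.0000
    outer loop
      vertex 8.00 4.00 25.00
      vertex 3.11 7.90 25.00
      vertex 0.40 5.74 25.00
    endloop
  endfacet
  facet normal 0.0000 0.0000 1.0000
    outer loop
      vertex 8.00 4.00 25.00
      vertex 0.40 5.74 25.00
      vertex 0.40 2.26 25.00
    endloop
  endfacet
  facet normal 0.0000 0.0000 1.0000
    outer loop
      vertex 8.00 4.00 25.00
      vertex 0.40 2.26 25.00
      vertex 3.11 0.10 25.00
    endloop
  endfacet
  facet normal 0.0000 0.0000 1.0000
    outer loop
      vertex 8.00 4.00 25.00
      vertex 3.11 0.10 25.00
      vertex 6.49 0.87 25.00
    endloop
  endfacet
  facet normal 0.9007 0.4345 0.0000
    outer loop
      vertex 8.00 4.00 0.00
      vertex 6.49 7.13 0.00
      vertex 6.49 7.13 25.00
    endloop
  endfacet
  facet normal 0.9007 0.4345 0.0000
    outer loop
      vertex 8.00 4.00 0.00
      vertex 6.49 7.13 25.00
      vertex 8.00 4.00 25.00
    endloop
  endfacet
  facet normal 0.2221 0.9750 0.0000
    outer loop
      vertex 6.49 7.13 0.00
      vertex 3.11 7.90 0.00
      vertex 3.11 7.90 25.00
    endloop
  endfacet
  facet normal 0.2221 0.9750 0.0000
    outer loop
      vertex 6.49 7.13 0.00
      vertex 3.11 7.90 25.00
      vertex 6.49 7.13 25.00
    endloop
  endfacet
  facet normal -0.6233 0.7820 0.0000
    outer loop
      vertex 3.11 7.90 0.00
      vertex 0.40 5.74 0.00
      vertex 0.40 5.74 25.00
    endloop
  endfacet
  facet normal -0.6233 0.7820 0.0000
    outer loop
      vertex 3.11 7.90 0.00
      vertex 0.40 5.74 25.00
      vertex 3.11 7.90 25.00
    endloop
  endfacet
  facet normal -1.0000 0.0000 0.0000
    outer loop
      vertex 0.40 5.74 0.00
      vertex 0.40 2.26 0.00
      vertex 0.40 2.26 25.00
    endloop
  endfacet
  facet normal -1.0000 0.0000 0.0000
    outer loop
      vertex 0.40 5.74 0.00
      vertex 0.40 2.26 25.00
      vertex 0.40 5.74 25.00
    endloop
  endfacet
  facet normal -0.6233 -0.7820 0.0000
    outer loop
      vertex 0.40 2.26 0.00
      vertex 3.11 0.10 0.00
      vertex 3.11 0.10 25.00
    endloop
  endfacet
  facet normal -0.6233 -0.7820 0.0000
    outer loop
      vertex 0.40 2.26 0.00
      vertex 3.11 0.10 25.00
      vertex 0.40 2.26 25.00
    endloop
  endfacet
  facet normal 0.2221 -0.9750 0.0000
    outer loop
      vertex 3.11 0.10 0.00
      vertex 6.49 0.87 0.00
      vertex 6.49 0.87 25.00
    endloop
  endfacet
  facet normal 0.2221 -0.9750 0.0000
    outer loop
      vertex 3.11 0.10 0.00
      vertex 6.49 0.87 25.00
      vertex 3.11 0.10 25.00
    endloop
  endfacet
  facet normal 0.9007 -0.4345 0.0000
    outer loop
      vertex 6.49 0.87 0.00
      vertex 8.00 4.00 0.00
      vertex 8.00 4.00 25.00
    endloop
  endfacet
  facet normal 0.9007 -0.4345 0.0000
    outer loop
      vertex 6.49 0.87 0.00
      vertex 8.00 4.00 25.00
      vertex 6.49 0.87 25.00
    endloop
  endfacet
endsolid part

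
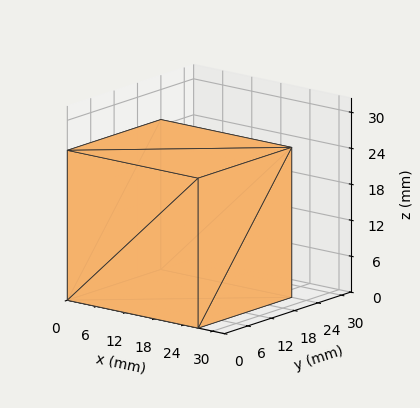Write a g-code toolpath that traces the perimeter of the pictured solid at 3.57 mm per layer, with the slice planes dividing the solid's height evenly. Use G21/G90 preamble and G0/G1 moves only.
Reading the render: the shape is a rectangular box, roughly 27 × 24 mm footprint and 25 mm tall (dimensions read to the nearest mm from the axis ticks). For the g-code, the solid's height is divided into equal slices at the stated Δz and each level perimeter traced with G1 moves after a G0 lift.

; perimeter-only toolpath
G21 ; units = mm
G90 ; absolute positioning
G28 ; home
; layer 1
G0 Z3.57
G0 X0.00 Y0.00
G1 X27.00 Y0.00
G1 X27.00 Y24.00
G1 X0.00 Y24.00
G1 X0.00 Y0.00
; layer 2
G0 Z7.14
G0 X0.00 Y0.00
G1 X27.00 Y0.00
G1 X27.00 Y24.00
G1 X0.00 Y24.00
G1 X0.00 Y0.00
; layer 3
G0 Z10.71
G0 X0.00 Y0.00
G1 X27.00 Y0.00
G1 X27.00 Y24.00
G1 X0.00 Y24.00
G1 X0.00 Y0.00
; layer 4
G0 Z14.29
G0 X0.00 Y0.00
G1 X27.00 Y0.00
G1 X27.00 Y24.00
G1 X0.00 Y24.00
G1 X0.00 Y0.00
; layer 5
G0 Z17.86
G0 X0.00 Y0.00
G1 X27.00 Y0.00
G1 X27.00 Y24.00
G1 X0.00 Y24.00
G1 X0.00 Y0.00
; layer 6
G0 Z21.43
G0 X0.00 Y0.00
G1 X27.00 Y0.00
G1 X27.00 Y24.00
G1 X0.00 Y24.00
G1 X0.00 Y0.00
; layer 7
G0 Z25.00
G0 X0.00 Y0.00
G1 X27.00 Y0.00
G1 X27.00 Y24.00
G1 X0.00 Y24.00
G1 X0.00 Y0.00
M2 ; end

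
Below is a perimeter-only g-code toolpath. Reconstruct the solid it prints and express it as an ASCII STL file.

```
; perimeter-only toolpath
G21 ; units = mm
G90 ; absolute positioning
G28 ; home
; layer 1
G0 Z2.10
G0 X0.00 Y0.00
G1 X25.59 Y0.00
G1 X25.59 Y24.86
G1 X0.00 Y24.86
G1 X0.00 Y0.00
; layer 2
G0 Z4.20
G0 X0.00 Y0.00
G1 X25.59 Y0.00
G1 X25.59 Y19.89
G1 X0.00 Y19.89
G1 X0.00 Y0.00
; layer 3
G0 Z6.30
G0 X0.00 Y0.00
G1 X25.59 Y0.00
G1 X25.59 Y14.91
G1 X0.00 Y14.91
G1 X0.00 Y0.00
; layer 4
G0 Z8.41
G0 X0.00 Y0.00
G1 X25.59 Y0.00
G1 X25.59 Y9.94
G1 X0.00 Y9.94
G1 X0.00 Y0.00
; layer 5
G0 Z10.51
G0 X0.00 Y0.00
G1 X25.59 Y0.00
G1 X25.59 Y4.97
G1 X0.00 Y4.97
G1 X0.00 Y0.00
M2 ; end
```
solid part
  facet normal 0.0000 0.0000 -1.0000
    outer loop
      vertex 25.59 29.83 0.00
      vertex 25.59 0.00 0.00
      vertex 0.00 0.00 0.00
    endloop
  endfacet
  facet normal 0.0000 0.0000 -1.0000
    outer loop
      vertex 0.00 29.83 0.00
      vertex 25.59 29.83 0.00
      vertex 0.00 0.00 0.00
    endloop
  endfacet
  facet normal 0.0000 -1.0000 0.0000
    outer loop
      vertex 0.00 0.00 0.00
      vertex 25.59 0.00 0.00
      vertex 25.59 0.00 12.61
    endloop
  endfacet
  facet normal 0.0000 -1.0000 0.0000
    outer loop
      vertex 0.00 0.00 0.00
      vertex 25.59 0.00 12.61
      vertex 0.00 0.00 12.61
    endloop
  endfacet
  facet normal 0.0000 0.3894 0.9211
    outer loop
      vertex 0.00 0.00 12.61
      vertex 25.59 0.00 12.61
      vertex 25.59 29.83 0.00
    endloop
  endfacet
  facet normal 0.0000 0.3894 0.9211
    outer loop
      vertex 0.00 0.00 12.61
      vertex 25.59 29.83 0.00
      vertex 0.00 29.83 0.00
    endloop
  endfacet
  facet normal -1.0000 0.0000 0.0000
    outer loop
      vertex 0.00 0.00 12.61
      vertex 0.00 29.83 0.00
      vertex 0.00 0.00 0.00
    endloop
  endfacet
  facet normal 1.0000 0.0000 0.0000
    outer loop
      vertex 25.59 0.00 0.00
      vertex 25.59 29.83 0.00
      vertex 25.59 0.00 12.61
    endloop
  endfacet
endsolid part

The G0 Z moves step by Δz≈2.10 mm. The G1 loops shrink linearly with z, so the solid tapers from its base footprint up to z≈12.6. Closing with a flat bottom cap and the tapered top and triangulating gives 8 facets — a wedge (ramp): 25.6 × 29.8 mm base, rising to 12.6 mm along the y=0 edge and sloping linearly to z=0 at y=29.8.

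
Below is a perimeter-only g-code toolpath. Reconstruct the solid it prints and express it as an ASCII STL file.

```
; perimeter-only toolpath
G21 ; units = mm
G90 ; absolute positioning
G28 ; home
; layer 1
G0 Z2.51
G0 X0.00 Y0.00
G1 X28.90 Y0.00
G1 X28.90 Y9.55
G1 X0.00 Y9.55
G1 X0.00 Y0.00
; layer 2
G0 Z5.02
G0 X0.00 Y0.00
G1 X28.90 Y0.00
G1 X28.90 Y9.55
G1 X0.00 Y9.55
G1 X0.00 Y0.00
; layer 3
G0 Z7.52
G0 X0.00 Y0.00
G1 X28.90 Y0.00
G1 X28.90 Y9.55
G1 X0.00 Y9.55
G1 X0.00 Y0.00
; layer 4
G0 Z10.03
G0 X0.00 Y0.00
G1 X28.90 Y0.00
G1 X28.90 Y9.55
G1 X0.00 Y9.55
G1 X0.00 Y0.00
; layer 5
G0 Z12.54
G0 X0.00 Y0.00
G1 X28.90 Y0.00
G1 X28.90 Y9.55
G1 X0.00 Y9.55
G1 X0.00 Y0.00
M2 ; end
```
solid part
  facet normal 0.0000 0.0000 -1.0000
    outer loop
      vertex 28.90 9.55 0.00
      vertex 28.90 0.00 0.00
      vertex 0.00 0.00 0.00
    endloop
  endfacet
  facet normal 0.0000 0.0000 -1.0000
    outer loop
      vertex 0.00 9.55 0.00
      vertex 28.90 9.55 0.00
      vertex 0.00 0.00 0.00
    endloop
  endfacet
  facet normal 0.0000 0.0000 1.0000
    outer loop
      vertex 0.00 0.00 12.54
      vertex 28.90 0.00 12.54
      vertex 28.90 9.55 12.54
    endloop
  endfacet
  facet normal 0.0000 0.0000 1.0000
    outer loop
      vertex 0.00 0.00 12.54
      vertex 28.90 9.55 12.54
      vertex 0.00 9.55 12.54
    endloop
  endfacet
  facet normal 0.0000 -1.0000 0.0000
    outer loop
      vertex 0.00 0.00 0.00
      vertex 28.90 0.00 0.00
      vertex 28.90 0.00 12.54
    endloop
  endfacet
  facet normal 0.0000 -1.0000 0.0000
    outer loop
      vertex 0.00 0.00 0.00
      vertex 28.90 0.00 12.54
      vertex 0.00 0.00 12.54
    endloop
  endfacet
  facet normal 0.0000 1.0000 0.0000
    outer loop
      vertex 28.90 9.55 12.54
      vertex 28.90 9.55 0.00
      vertex 0.00 9.55 0.00
    endloop
  endfacet
  facet normal 0.0000 1.0000 0.0000
    outer loop
      vertex 0.00 9.55 12.54
      vertex 28.90 9.55 12.54
      vertex 0.00 9.55 0.00
    endloop
  endfacet
  facet normal -1.0000 0.0000 0.0000
    outer loop
      vertex 0.00 9.55 12.54
      vertex 0.00 9.55 0.00
      vertex 0.00 0.00 0.00
    endloop
  endfacet
  facet normal -1.0000 0.0000 0.0000
    outer loop
      vertex 0.00 0.00 12.54
      vertex 0.00 9.55 12.54
      vertex 0.00 0.00 0.00
    endloop
  endfacet
  facet normal 1.0000 0.0000 0.0000
    outer loop
      vertex 28.90 0.00 0.00
      vertex 28.90 9.55 0.00
      vertex 28.90 9.55 12.54
    endloop
  endfacet
  facet normal 1.0000 0.0000 0.0000
    outer loop
      vertex 28.90 0.00 0.00
      vertex 28.90 9.55 12.54
      vertex 28.90 0.00 12.54
    endloop
  endfacet
endsolid part

The G0 Z moves step by Δz≈2.51 mm. Every layer's G1 loop is the same polygon, so the solid is a straight extrusion of it from z=0 to z≈12.5. Closing with flat bottom and top caps and triangulating gives 12 facets — a rectangular box, roughly 28.9 × 9.55 mm footprint and 12.5 mm tall.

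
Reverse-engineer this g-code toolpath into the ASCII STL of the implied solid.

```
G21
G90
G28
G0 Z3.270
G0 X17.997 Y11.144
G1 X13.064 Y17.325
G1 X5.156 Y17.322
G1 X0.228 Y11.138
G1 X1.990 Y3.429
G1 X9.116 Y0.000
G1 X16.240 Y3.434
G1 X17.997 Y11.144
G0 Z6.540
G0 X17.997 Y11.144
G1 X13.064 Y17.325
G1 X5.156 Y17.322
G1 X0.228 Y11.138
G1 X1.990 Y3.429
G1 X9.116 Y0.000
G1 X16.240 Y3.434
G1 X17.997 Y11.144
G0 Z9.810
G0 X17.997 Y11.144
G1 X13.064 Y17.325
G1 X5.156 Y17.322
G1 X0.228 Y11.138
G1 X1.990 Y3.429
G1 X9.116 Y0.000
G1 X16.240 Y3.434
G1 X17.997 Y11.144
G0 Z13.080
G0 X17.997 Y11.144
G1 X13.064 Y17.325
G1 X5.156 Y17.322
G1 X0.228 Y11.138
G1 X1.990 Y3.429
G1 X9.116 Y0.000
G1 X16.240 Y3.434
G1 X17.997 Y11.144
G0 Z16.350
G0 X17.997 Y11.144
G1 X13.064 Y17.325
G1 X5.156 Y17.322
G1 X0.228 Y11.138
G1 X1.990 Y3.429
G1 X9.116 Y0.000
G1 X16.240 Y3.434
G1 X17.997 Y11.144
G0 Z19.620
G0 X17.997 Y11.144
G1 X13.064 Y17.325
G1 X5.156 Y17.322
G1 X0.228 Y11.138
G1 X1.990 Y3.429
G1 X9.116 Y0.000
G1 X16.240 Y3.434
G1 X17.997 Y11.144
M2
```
solid part
  facet normal 0.0000 0.0000 -1.0000
    outer loop
      vertex 5.156 17.322 0.000
      vertex 13.064 17.325 0.000
      vertex 17.997 11.144 0.000
    endloop
  endfacet
  facet normal 0.0000 0.0000 -1.0000
    outer loop
      vertex 0.228 11.138 0.000
      vertex 5.156 17.322 0.000
      vertex 17.997 11.144 0.000
    endloop
  endfacet
  facet normal 0.0000 0.0000 -1.0000
    outer loop
      vertex 1.990 3.429 0.000
      vertex 0.228 11.138 0.000
      vertex 17.997 11.144 0.000
    endloop
  endfacet
  facet normal 0.0000 0.0000 -1.0000
    outer loop
      vertex 9.116 0.000 0.000
      vertex 1.990 3.429 0.000
      vertex 17.997 11.144 0.000
    endloop
  endfacet
  facet normal 0.0000 0.0000 -1.0000
    outer loop
      vertex 16.240 3.434 0.000
      vertex 9.116 0.000 0.000
      vertex 17.997 11.144 0.000
    endloop
  endfacet
  facet normal 0.0000 0.0000 1.0000
    outer loop
      vertex 17.997 11.144 19.620
      vertex 13.064 17.325 19.620
      vertex 5.156 17.322 19.620
    endloop
  endfacet
  facet normal 0.0000 0.0000 1.0000
    outer loop
      vertex 17.997 11.144 19.620
      vertex 5.156 17.322 19.620
      vertex 0.228 11.138 19.620
    endloop
  endfacet
  facet normal 0.0000 0.0000 1.0000
    outer loop
      vertex 17.997 11.144 19.620
      vertex 0.228 11.138 19.620
      vertex 1.990 3.429 19.620
    endloop
  endfacet
  facet normal 0.0000 0.0000 1.0000
    outer loop
      vertex 17.997 11.144 19.620
      vertex 1.990 3.429 19.620
      vertex 9.116 0.000 19.620
    endloop
  endfacet
  facet normal 0.0000 0.0000 1.0000
    outer loop
      vertex 17.997 11.144 19.620
      vertex 9.116 0.000 19.620
      vertex 16.240 3.434 19.620
    endloop
  endfacet
  facet normal 0.7816 0.6238 0.0000
    outer loop
      vertex 17.997 11.144 0.000
      vertex 13.064 17.325 0.000
      vertex 13.064 17.325 19.620
    endloop
  endfacet
  facet normal 0.7816 0.6238 0.0000
    outer loop
      vertex 17.997 11.144 0.000
      vertex 13.064 17.325 19.620
      vertex 17.997 11.144 19.620
    endloop
  endfacet
  facet normal -0.0004 1.0000 0.0000
    outer loop
      vertex 13.064 17.325 0.000
      vertex 5.156 17.322 0.000
      vertex 5.156 17.322 19.620
    endloop
  endfacet
  facet normal -0.0004 1.0000 0.0000
    outer loop
      vertex 13.064 17.325 0.000
      vertex 5.156 17.322 19.620
      vertex 13.064 17.325 19.620
    endloop
  endfacet
  facet normal -0.7821 0.6232 0.0000
    outer loop
      vertex 5.156 17.322 0.000
      vertex 0.228 11.138 0.000
      vertex 0.228 11.138 19.620
    endloop
  endfacet
  facet normal -0.7821 0.6232 0.0000
    outer loop
      vertex 5.156 17.322 0.000
      vertex 0.228 11.138 19.620
      vertex 5.156 17.322 19.620
    endloop
  endfacet
  facet normal -0.9749 -0.2228 0.0000
    outer loop
      vertex 0.228 11.138 0.000
      vertex 1.990 3.429 0.000
      vertex 1.990 3.429 19.620
    endloop
  endfacet
  facet normal -0.9749 -0.2228 0.0000
    outer loop
      vertex 0.228 11.138 0.000
      vertex 1.990 3.429 19.620
      vertex 0.228 11.138 19.620
    endloop
  endfacet
  facet normal -0.4336 -0.9011 0.0000
    outer loop
      vertex 1.990 3.429 0.000
      vertex 9.116 0.000 0.000
      vertex 9.116 0.000 19.620
    endloop
  endfacet
  facet normal -0.4336 -0.9011 0.0000
    outer loop
      vertex 1.990 3.429 0.000
      vertex 9.116 0.000 19.620
      vertex 1.990 3.429 19.620
    endloop
  endfacet
  facet normal 0.4342 -0.9008 0.0000
    outer loop
      vertex 9.116 0.000 0.000
      vertex 16.240 3.434 0.000
      vertex 16.240 3.434 19.620
    endloop
  endfacet
  facet normal 0.4342 -0.9008 0.0000
    outer loop
      vertex 9.116 0.000 0.000
      vertex 16.240 3.434 19.620
      vertex 9.116 0.000 19.620
    endloop
  endfacet
  facet normal 0.9750 -0.2222 0.0000
    outer loop
      vertex 16.240 3.434 0.000
      vertex 17.997 11.144 0.000
      vertex 17.997 11.144 19.620
    endloop
  endfacet
  facet normal 0.9750 -0.2222 0.0000
    outer loop
      vertex 16.240 3.434 0.000
      vertex 17.997 11.144 19.620
      vertex 16.240 3.434 19.620
    endloop
  endfacet
endsolid part

The G0 Z moves step by Δz≈3.270 mm. Every layer's G1 loop is the same polygon, so the solid is a straight extrusion of it from z=0 to z≈19.6. Closing with flat bottom and top caps and triangulating gives 24 facets — a regular 7-sided prism (a cylinder approximated with 7 flat sides), circumscribed radius ≈ 9.11 mm, height ≈ 19.6 mm.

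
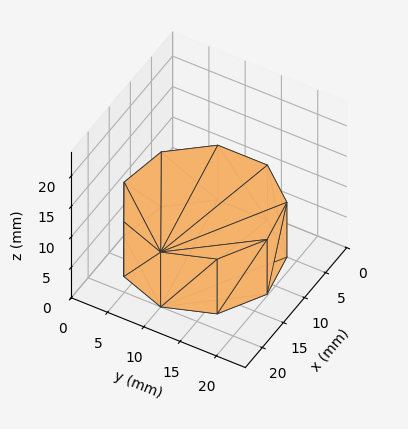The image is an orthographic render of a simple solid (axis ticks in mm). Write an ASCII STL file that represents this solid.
Reading the render: the shape is a regular 9-sided prism (a cylinder approximated with 9 flat sides), circumscribed radius ≈ 10 mm, height ≈ 9 mm (dimensions read to the nearest mm from the axis ticks). For the STL, each face is triangulated and given an outward normal.

solid part
  facet normal 0.0000 0.0000 -1.0000
    outer loop
      vertex 11.736 19.848 0.000
      vertex 17.660 16.428 0.000
      vertex 20.000 10.000 0.000
    endloop
  endfacet
  facet normal 0.0000 0.0000 -1.0000
    outer loop
      vertex 5.000 18.660 0.000
      vertex 11.736 19.848 0.000
      vertex 20.000 10.000 0.000
    endloop
  endfacet
  facet normal 0.0000 0.0000 -1.0000
    outer loop
      vertex 0.603 13.420 0.000
      vertex 5.000 18.660 0.000
      vertex 20.000 10.000 0.000
    endloop
  endfacet
  facet normal 0.0000 0.0000 -1.0000
    outer loop
      vertex 0.603 6.580 0.000
      vertex 0.603 13.420 0.000
      vertex 20.000 10.000 0.000
    endloop
  endfacet
  facet normal 0.0000 0.0000 -1.0000
    outer loop
      vertex 5.000 1.340 0.000
      vertex 0.603 6.580 0.000
      vertex 20.000 10.000 0.000
    endloop
  endfacet
  facet normal 0.0000 0.0000 -1.0000
    outer loop
      vertex 11.736 0.152 0.000
      vertex 5.000 1.340 0.000
      vertex 20.000 10.000 0.000
    endloop
  endfacet
  facet normal 0.0000 0.0000 -1.0000
    outer loop
      vertex 17.660 3.572 0.000
      vertex 11.736 0.152 0.000
      vertex 20.000 10.000 0.000
    endloop
  endfacet
  facet normal 0.0000 0.0000 1.0000
    outer loop
      vertex 20.000 10.000 9.000
      vertex 17.660 16.428 9.000
      vertex 11.736 19.848 9.000
    endloop
  endfacet
  facet normal 0.0000 0.0000 1.0000
    outer loop
      vertex 20.000 10.000 9.000
      vertex 11.736 19.848 9.000
      vertex 5.000 18.660 9.000
    endloop
  endfacet
  facet normal 0.0000 0.0000 1.0000
    outer loop
      vertex 20.000 10.000 9.000
      vertex 5.000 18.660 9.000
      vertex 0.603 13.420 9.000
    endloop
  endfacet
  facet normal 0.0000 0.0000 1.0000
    outer loop
      vertex 20.000 10.000 9.000
      vertex 0.603 13.420 9.000
      vertex 0.603 6.580 9.000
    endloop
  endfacet
  facet normal 0.0000 0.0000 1.0000
    outer loop
      vertex 20.000 10.000 9.000
      vertex 0.603 6.580 9.000
      vertex 5.000 1.340 9.000
    endloop
  endfacet
  facet normal 0.0000 0.0000 1.0000
    outer loop
      vertex 20.000 10.000 9.000
      vertex 5.000 1.340 9.000
      vertex 11.736 0.152 9.000
    endloop
  endfacet
  facet normal 0.0000 0.0000 1.0000
    outer loop
      vertex 20.000 10.000 9.000
      vertex 11.736 0.152 9.000
      vertex 17.660 3.572 9.000
    endloop
  endfacet
  facet normal 0.9397 0.3421 0.0000
    outer loop
      vertex 20.000 10.000 0.000
      vertex 17.660 16.428 0.000
      vertex 17.660 16.428 9.000
    endloop
  endfacet
  facet normal 0.9397 0.3421 0.0000
    outer loop
      vertex 20.000 10.000 0.000
      vertex 17.660 16.428 9.000
      vertex 20.000 10.000 9.000
    endloop
  endfacet
  facet normal 0.5000 0.8660 0.0000
    outer loop
      vertex 17.660 16.428 0.000
      vertex 11.736 19.848 0.000
      vertex 11.736 19.848 9.000
    endloop
  endfacet
  facet normal 0.5000 0.8660 0.0000
    outer loop
      vertex 17.660 16.428 0.000
      vertex 11.736 19.848 9.000
      vertex 17.660 16.428 9.000
    endloop
  endfacet
  facet normal -0.1737 0.9848 0.0000
    outer loop
      vertex 11.736 19.848 0.000
      vertex 5.000 18.660 0.000
      vertex 5.000 18.660 9.000
    endloop
  endfacet
  facet normal -0.1737 0.9848 0.0000
    outer loop
      vertex 11.736 19.848 0.000
      vertex 5.000 18.660 9.000
      vertex 11.736 19.848 9.000
    endloop
  endfacet
  facet normal -0.7660 0.6428 0.0000
    outer loop
      vertex 5.000 18.660 0.000
      vertex 0.603 13.420 0.000
      vertex 0.603 13.420 9.000
    endloop
  endfacet
  facet normal -0.7660 0.6428 0.0000
    outer loop
      vertex 5.000 18.660 0.000
      vertex 0.603 13.420 9.000
      vertex 5.000 18.660 9.000
    endloop
  endfacet
  facet normal -1.0000 0.0000 0.0000
    outer loop
      vertex 0.603 13.420 0.000
      vertex 0.603 6.580 0.000
      vertex 0.603 6.580 9.000
    endloop
  endfacet
  facet normal -1.0000 0.0000 0.0000
    outer loop
      vertex 0.603 13.420 0.000
      vertex 0.603 6.580 9.000
      vertex 0.603 13.420 9.000
    endloop
  endfacet
  facet normal -0.7660 -0.6428 0.0000
    outer loop
      vertex 0.603 6.580 0.000
      vertex 5.000 1.340 0.000
      vertex 5.000 1.340 9.000
    endloop
  endfacet
  facet normal -0.7660 -0.6428 0.0000
    outer loop
      vertex 0.603 6.580 0.000
      vertex 5.000 1.340 9.000
      vertex 0.603 6.580 9.000
    endloop
  endfacet
  facet normal -0.1737 -0.9848 0.0000
    outer loop
      vertex 5.000 1.340 0.000
      vertex 11.736 0.152 0.000
      vertex 11.736 0.152 9.000
    endloop
  endfacet
  facet normal -0.1737 -0.9848 0.0000
    outer loop
      vertex 5.000 1.340 0.000
      vertex 11.736 0.152 9.000
      vertex 5.000 1.340 9.000
    endloop
  endfacet
  facet normal 0.5000 -0.8660 0.0000
    outer loop
      vertex 11.736 0.152 0.000
      vertex 17.660 3.572 0.000
      vertex 17.660 3.572 9.000
    endloop
  endfacet
  facet normal 0.5000 -0.8660 0.0000
    outer loop
      vertex 11.736 0.152 0.000
      vertex 17.660 3.572 9.000
      vertex 11.736 0.152 9.000
    endloop
  endfacet
  facet normal 0.9397 -0.3421 0.0000
    outer loop
      vertex 17.660 3.572 0.000
      vertex 20.000 10.000 0.000
      vertex 20.000 10.000 9.000
    endloop
  endfacet
  facet normal 0.9397 -0.3421 0.0000
    outer loop
      vertex 17.660 3.572 0.000
      vertex 20.000 10.000 9.000
      vertex 17.660 3.572 9.000
    endloop
  endfacet
endsolid part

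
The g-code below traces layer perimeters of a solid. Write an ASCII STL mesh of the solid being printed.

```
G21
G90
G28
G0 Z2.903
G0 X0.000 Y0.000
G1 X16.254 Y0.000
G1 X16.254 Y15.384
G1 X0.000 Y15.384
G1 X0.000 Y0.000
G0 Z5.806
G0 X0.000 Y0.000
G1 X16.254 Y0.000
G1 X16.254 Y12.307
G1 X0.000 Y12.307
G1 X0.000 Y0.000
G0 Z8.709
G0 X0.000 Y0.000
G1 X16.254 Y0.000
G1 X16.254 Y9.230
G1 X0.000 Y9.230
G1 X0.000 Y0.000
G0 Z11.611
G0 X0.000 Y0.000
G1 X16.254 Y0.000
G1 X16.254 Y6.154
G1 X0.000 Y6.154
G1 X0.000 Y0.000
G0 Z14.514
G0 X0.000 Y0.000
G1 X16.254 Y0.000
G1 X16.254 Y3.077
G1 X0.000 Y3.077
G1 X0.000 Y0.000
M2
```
solid part
  facet normal 0.0000 0.0000 -1.0000
    outer loop
      vertex 16.254 18.461 0.000
      vertex 16.254 0.000 0.000
      vertex 0.000 0.000 0.000
    endloop
  endfacet
  facet normal 0.0000 0.0000 -1.0000
    outer loop
      vertex 0.000 18.461 0.000
      vertex 16.254 18.461 0.000
      vertex 0.000 0.000 0.000
    endloop
  endfacet
  facet normal 0.0000 -1.0000 0.0000
    outer loop
      vertex 0.000 0.000 0.000
      vertex 16.254 0.000 0.000
      vertex 16.254 0.000 17.417
    endloop
  endfacet
  facet normal 0.0000 -1.0000 0.0000
    outer loop
      vertex 0.000 0.000 0.000
      vertex 16.254 0.000 17.417
      vertex 0.000 0.000 17.417
    endloop
  endfacet
  facet normal 0.0000 0.6862 0.7274
    outer loop
      vertex 0.000 0.000 17.417
      vertex 16.254 0.000 17.417
      vertex 16.254 18.461 0.000
    endloop
  endfacet
  facet normal 0.0000 0.6862 0.7274
    outer loop
      vertex 0.000 0.000 17.417
      vertex 16.254 18.461 0.000
      vertex 0.000 18.461 0.000
    endloop
  endfacet
  facet normal -1.0000 0.0000 0.0000
    outer loop
      vertex 0.000 0.000 17.417
      vertex 0.000 18.461 0.000
      vertex 0.000 0.000 0.000
    endloop
  endfacet
  facet normal 1.0000 0.0000 0.0000
    outer loop
      vertex 16.254 0.000 0.000
      vertex 16.254 18.461 0.000
      vertex 16.254 0.000 17.417
    endloop
  endfacet
endsolid part

The G0 Z moves step by Δz≈2.903 mm. The G1 loops shrink linearly with z, so the solid tapers from its base footprint up to z≈17.4. Closing with a flat bottom cap and the tapered top and triangulating gives 8 facets — a wedge (ramp): 16.3 × 18.5 mm base, rising to 17.4 mm along the y=0 edge and sloping linearly to z=0 at y=18.5.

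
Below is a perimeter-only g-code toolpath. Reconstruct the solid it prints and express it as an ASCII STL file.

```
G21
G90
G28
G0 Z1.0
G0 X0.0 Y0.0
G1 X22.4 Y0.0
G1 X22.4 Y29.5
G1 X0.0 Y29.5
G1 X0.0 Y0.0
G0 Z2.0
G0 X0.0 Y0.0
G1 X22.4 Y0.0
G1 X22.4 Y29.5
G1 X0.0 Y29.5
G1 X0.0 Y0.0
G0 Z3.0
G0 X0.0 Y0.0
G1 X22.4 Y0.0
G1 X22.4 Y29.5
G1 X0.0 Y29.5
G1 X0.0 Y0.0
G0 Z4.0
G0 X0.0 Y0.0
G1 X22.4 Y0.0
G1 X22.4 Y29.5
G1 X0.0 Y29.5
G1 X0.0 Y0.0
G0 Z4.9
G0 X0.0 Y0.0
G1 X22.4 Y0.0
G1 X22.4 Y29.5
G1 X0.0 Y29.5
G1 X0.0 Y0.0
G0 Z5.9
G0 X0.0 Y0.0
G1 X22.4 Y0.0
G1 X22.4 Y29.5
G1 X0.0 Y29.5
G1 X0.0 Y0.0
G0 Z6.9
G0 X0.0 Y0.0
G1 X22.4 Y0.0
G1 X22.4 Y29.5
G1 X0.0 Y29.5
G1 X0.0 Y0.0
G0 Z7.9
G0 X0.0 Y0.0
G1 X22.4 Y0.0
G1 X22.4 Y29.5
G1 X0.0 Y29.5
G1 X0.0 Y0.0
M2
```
solid part
  facet normal 0.0000 0.0000 -1.0000
    outer loop
      vertex 22.4 29.5 0.0
      vertex 22.4 0.0 0.0
      vertex 0.0 0.0 0.0
    endloop
  endfacet
  facet normal 0.0000 0.0000 -1.0000
    outer loop
      vertex 0.0 29.5 0.0
      vertex 22.4 29.5 0.0
      vertex 0.0 0.0 0.0
    endloop
  endfacet
  facet normal 0.0000 0.0000 1.0000
    outer loop
      vertex 0.0 0.0 7.9
      vertex 22.4 0.0 7.9
      vertex 22.4 29.5 7.9
    endloop
  endfacet
  facet normal 0.0000 0.0000 1.0000
    outer loop
      vertex 0.0 0.0 7.9
      vertex 22.4 29.5 7.9
      vertex 0.0 29.5 7.9
    endloop
  endfacet
  facet normal 0.0000 -1.0000 0.0000
    outer loop
      vertex 0.0 0.0 0.0
      vertex 22.4 0.0 0.0
      vertex 22.4 0.0 7.9
    endloop
  endfacet
  facet normal 0.0000 -1.0000 0.0000
    outer loop
      vertex 0.0 0.0 0.0
      vertex 22.4 0.0 7.9
      vertex 0.0 0.0 7.9
    endloop
  endfacet
  facet normal 0.0000 1.0000 0.0000
    outer loop
      vertex 22.4 29.5 7.9
      vertex 22.4 29.5 0.0
      vertex 0.0 29.5 0.0
    endloop
  endfacet
  facet normal 0.0000 1.0000 0.0000
    outer loop
      vertex 0.0 29.5 7.9
      vertex 22.4 29.5 7.9
      vertex 0.0 29.5 0.0
    endloop
  endfacet
  facet normal -1.0000 0.0000 0.0000
    outer loop
      vertex 0.0 29.5 7.9
      vertex 0.0 29.5 0.0
      vertex 0.0 0.0 0.0
    endloop
  endfacet
  facet normal -1.0000 0.0000 0.0000
    outer loop
      vertex 0.0 0.0 7.9
      vertex 0.0 29.5 7.9
      vertex 0.0 0.0 0.0
    endloop
  endfacet
  facet normal 1.0000 0.0000 0.0000
    outer loop
      vertex 22.4 0.0 0.0
      vertex 22.4 29.5 0.0
      vertex 22.4 29.5 7.9
    endloop
  endfacet
  facet normal 1.0000 0.0000 0.0000
    outer loop
      vertex 22.4 0.0 0.0
      vertex 22.4 29.5 7.9
      vertex 22.4 0.0 7.9
    endloop
  endfacet
endsolid part

The G0 Z moves step by Δz≈1.0 mm. Every layer's G1 loop is the same polygon, so the solid is a straight extrusion of it from z=0 to z≈7.9. Closing with flat bottom and top caps and triangulating gives 12 facets — a rectangular box, roughly 22.4 × 29.5 mm footprint and 7.9 mm tall.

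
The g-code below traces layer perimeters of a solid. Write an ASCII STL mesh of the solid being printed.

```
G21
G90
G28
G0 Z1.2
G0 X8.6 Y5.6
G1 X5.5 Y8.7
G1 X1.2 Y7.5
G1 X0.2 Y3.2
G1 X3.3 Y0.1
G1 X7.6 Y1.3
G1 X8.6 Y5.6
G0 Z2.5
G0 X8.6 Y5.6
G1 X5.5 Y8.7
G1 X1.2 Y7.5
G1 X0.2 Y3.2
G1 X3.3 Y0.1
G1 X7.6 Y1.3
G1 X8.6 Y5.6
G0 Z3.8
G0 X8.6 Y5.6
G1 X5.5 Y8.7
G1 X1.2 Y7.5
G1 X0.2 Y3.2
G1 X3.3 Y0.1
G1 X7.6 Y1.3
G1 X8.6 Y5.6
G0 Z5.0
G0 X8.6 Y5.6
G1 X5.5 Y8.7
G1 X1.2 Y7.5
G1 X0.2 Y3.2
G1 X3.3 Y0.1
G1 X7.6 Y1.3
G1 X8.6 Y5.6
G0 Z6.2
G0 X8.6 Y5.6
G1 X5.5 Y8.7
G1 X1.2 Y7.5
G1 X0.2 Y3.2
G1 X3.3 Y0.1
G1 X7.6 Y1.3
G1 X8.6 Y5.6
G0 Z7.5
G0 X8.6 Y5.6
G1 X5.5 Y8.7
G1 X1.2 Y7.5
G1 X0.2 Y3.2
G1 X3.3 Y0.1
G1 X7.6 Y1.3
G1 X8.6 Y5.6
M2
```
solid part
  facet normal 0.0000 0.0000 -1.0000
    outer loop
      vertex 1.2 7.5 0.0
      vertex 5.5 8.7 0.0
      vertex 8.6 5.6 0.0
    endloop
  endfacet
  facet normal 0.0000 0.0000 -1.0000
    outer loop
      vertex 0.2 3.2 0.0
      vertex 1.2 7.5 0.0
      vertex 8.6 5.6 0.0
    endloop
  endfacet
  facet normal 0.0000 0.0000 -1.0000
    outer loop
      vertex 3.3 0.1 0.0
      vertex 0.2 3.2 0.0
      vertex 8.6 5.6 0.0
    endloop
  endfacet
  facet normal 0.0000 0.0000 -1.0000
    outer loop
      vertex 7.6 1.3 0.0
      vertex 3.3 0.1 0.0
      vertex 8.6 5.6 0.0
    endloop
  endfacet
  facet normal 0.0000 0.0000 1.0000
    outer loop
      vertex 8.6 5.6 7.5
      vertex 5.5 8.7 7.5
      vertex 1.2 7.5 7.5
    endloop
  endfacet
  facet normal 0.0000 0.0000 1.0000
    outer loop
      vertex 8.6 5.6 7.5
      vertex 1.2 7.5 7.5
      vertex 0.2 3.2 7.5
    endloop
  endfacet
  facet normal 0.0000 0.0000 1.0000
    outer loop
      vertex 8.6 5.6 7.5
      vertex 0.2 3.2 7.5
      vertex 3.3 0.1 7.5
    endloop
  endfacet
  facet normal 0.0000 0.0000 1.0000
    outer loop
      vertex 8.6 5.6 7.5
      vertex 3.3 0.1 7.5
      vertex 7.6 1.3 7.5
    endloop
  endfacet
  facet normal 0.7071 0.7071 0.0000
    outer loop
      vertex 8.6 5.6 0.0
      vertex 5.5 8.7 0.0
      vertex 5.5 8.7 7.5
    endloop
  endfacet
  facet normal 0.7071 0.7071 0.0000
    outer loop
      vertex 8.6 5.6 0.0
      vertex 5.5 8.7 7.5
      vertex 8.6 5.6 7.5
    endloop
  endfacet
  facet normal -0.2688 0.9632 0.0000
    outer loop
      vertex 5.5 8.7 0.0
      vertex 1.2 7.5 0.0
      vertex 1.2 7.5 7.5
    endloop
  endfacet
  facet normal -0.2688 0.9632 0.0000
    outer loop
      vertex 5.5 8.7 0.0
      vertex 1.2 7.5 7.5
      vertex 5.5 8.7 7.5
    endloop
  endfacet
  facet normal -0.9740 0.2265 0.0000
    outer loop
      vertex 1.2 7.5 0.0
      vertex 0.2 3.2 0.0
      vertex 0.2 3.2 7.5
    endloop
  endfacet
  facet normal -0.9740 0.2265 0.0000
    outer loop
      vertex 1.2 7.5 0.0
      vertex 0.2 3.2 7.5
      vertex 1.2 7.5 7.5
    endloop
  endfacet
  facet normal -0.7071 -0.7071 0.0000
    outer loop
      vertex 0.2 3.2 0.0
      vertex 3.3 0.1 0.0
      vertex 3.3 0.1 7.5
    endloop
  endfacet
  facet normal -0.7071 -0.7071 0.0000
    outer loop
      vertex 0.2 3.2 0.0
      vertex 3.3 0.1 7.5
      vertex 0.2 3.2 7.5
    endloop
  endfacet
  facet normal 0.2688 -0.9632 0.0000
    outer loop
      vertex 3.3 0.1 0.0
      vertex 7.6 1.3 0.0
      vertex 7.6 1.3 7.5
    endloop
  endfacet
  facet normal 0.2688 -0.9632 0.0000
    outer loop
      vertex 3.3 0.1 0.0
      vertex 7.6 1.3 7.5
      vertex 3.3 0.1 7.5
    endloop
  endfacet
  facet normal 0.9740 -0.2265 0.0000
    outer loop
      vertex 7.6 1.3 0.0
      vertex 8.6 5.6 0.0
      vertex 8.6 5.6 7.5
    endloop
  endfacet
  facet normal 0.9740 -0.2265 0.0000
    outer loop
      vertex 7.6 1.3 0.0
      vertex 8.6 5.6 7.5
      vertex 7.6 1.3 7.5
    endloop
  endfacet
endsolid part

The G0 Z moves step by Δz≈1.2 mm. Every layer's G1 loop is the same polygon, so the solid is a straight extrusion of it from z=0 to z≈7.5. Closing with flat bottom and top caps and triangulating gives 20 facets — a regular 6-sided prism (a cylinder approximated with 6 flat sides), circumscribed radius ≈ 4.4 mm, height ≈ 7.5 mm.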